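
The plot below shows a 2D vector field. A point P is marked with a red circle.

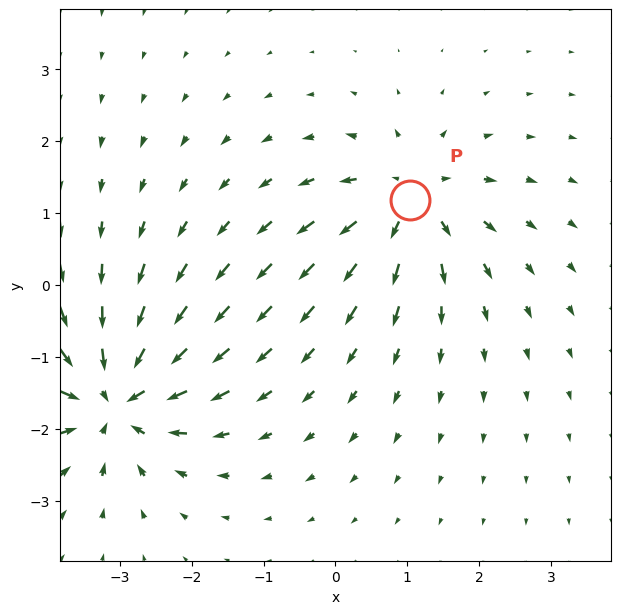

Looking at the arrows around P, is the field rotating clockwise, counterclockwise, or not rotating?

Near P at (1.0, 1.2) the arrows show no circulation. The curl there is ≈0.

not rotating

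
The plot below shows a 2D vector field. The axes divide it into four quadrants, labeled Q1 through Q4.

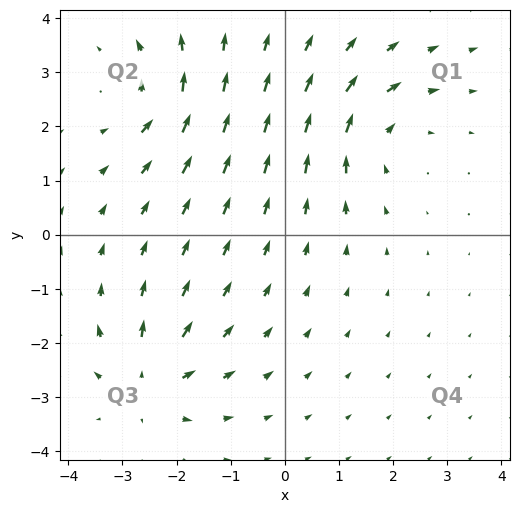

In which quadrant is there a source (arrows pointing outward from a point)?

The source sits at approximately (-2.5, -2.7), which lies in quadrant Q3. The divergence there is about +6, positive as expected for a source.

Q3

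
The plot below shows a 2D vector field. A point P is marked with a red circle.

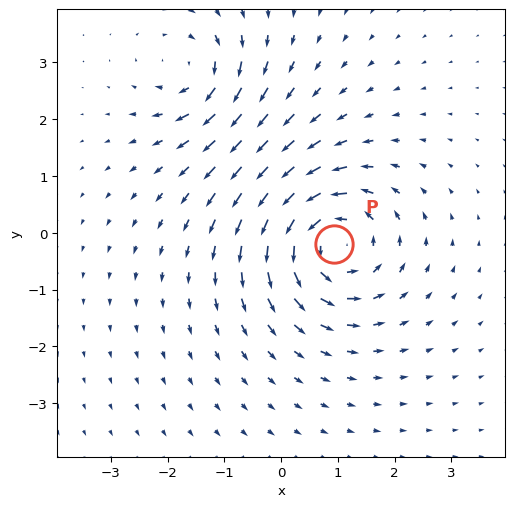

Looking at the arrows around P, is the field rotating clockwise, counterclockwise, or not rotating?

Near P at (0.9, -0.2) the arrows circulate counterclockwise. The curl (z-component) there is about +5; positive curl means counterclockwise rotation.

counterclockwise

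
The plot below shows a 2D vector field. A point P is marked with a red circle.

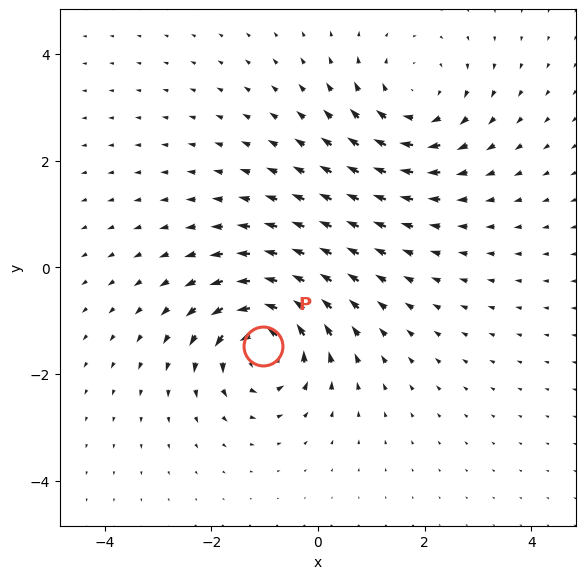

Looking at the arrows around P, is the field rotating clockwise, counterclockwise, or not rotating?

Near P at (-1.0, -1.5) the arrows circulate counterclockwise. The curl (z-component) there is about +6; positive curl means counterclockwise rotation.

counterclockwise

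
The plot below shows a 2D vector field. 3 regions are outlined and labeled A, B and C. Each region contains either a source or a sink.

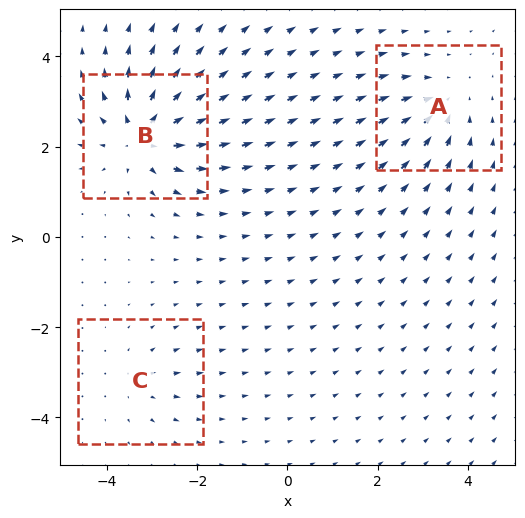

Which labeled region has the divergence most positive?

Divergence at each region's feature centre — A: about -4, B: about +6, C: about +3. Region B is most positive.

B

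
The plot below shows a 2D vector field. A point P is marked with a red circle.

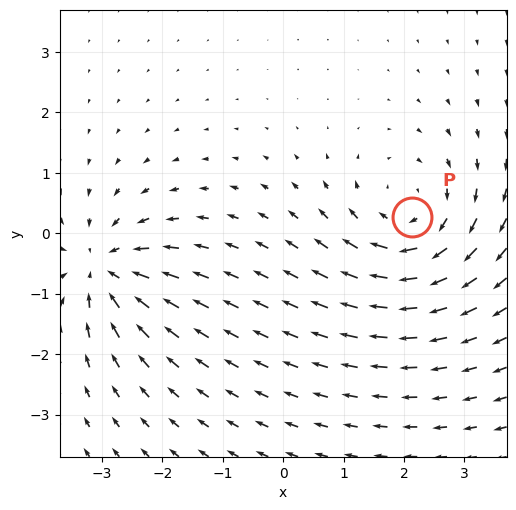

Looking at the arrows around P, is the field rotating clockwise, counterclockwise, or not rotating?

Near P at (2.1, 0.3) the arrows circulate clockwise. The curl (z-component) there is about -4; negative curl means clockwise rotation.

clockwise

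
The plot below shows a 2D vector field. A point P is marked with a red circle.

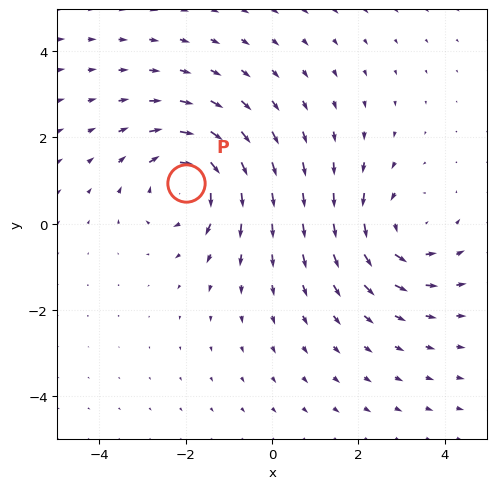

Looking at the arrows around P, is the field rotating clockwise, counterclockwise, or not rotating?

clockwise

Near P at (-2.0, 1.0) the arrows circulate clockwise. The curl (z-component) there is about -4; negative curl means clockwise rotation.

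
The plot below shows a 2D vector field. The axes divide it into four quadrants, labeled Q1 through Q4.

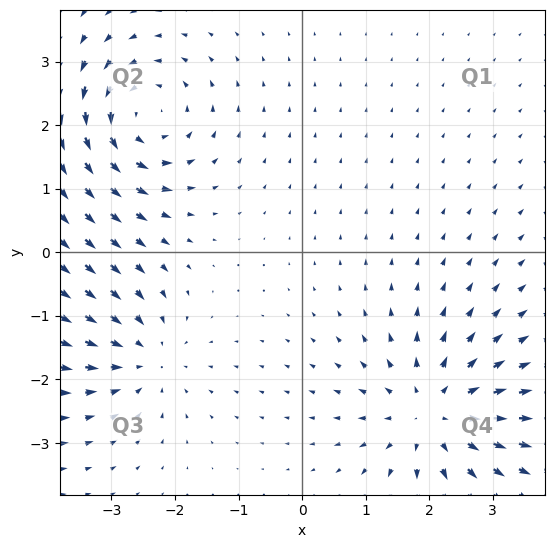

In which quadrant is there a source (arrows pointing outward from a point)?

The source sits at approximately (2.1, -2.5), which lies in quadrant Q4. The divergence there is about +5, positive as expected for a source.

Q4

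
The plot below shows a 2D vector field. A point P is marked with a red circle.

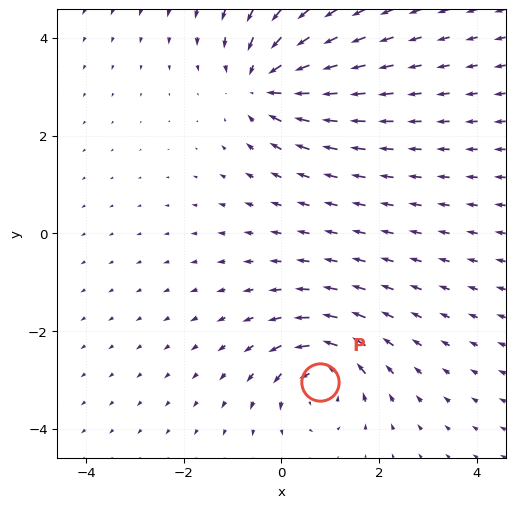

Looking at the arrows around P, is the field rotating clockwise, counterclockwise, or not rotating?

Near P at (0.8, -3.0) the arrows circulate counterclockwise. The curl (z-component) there is about +5; positive curl means counterclockwise rotation.

counterclockwise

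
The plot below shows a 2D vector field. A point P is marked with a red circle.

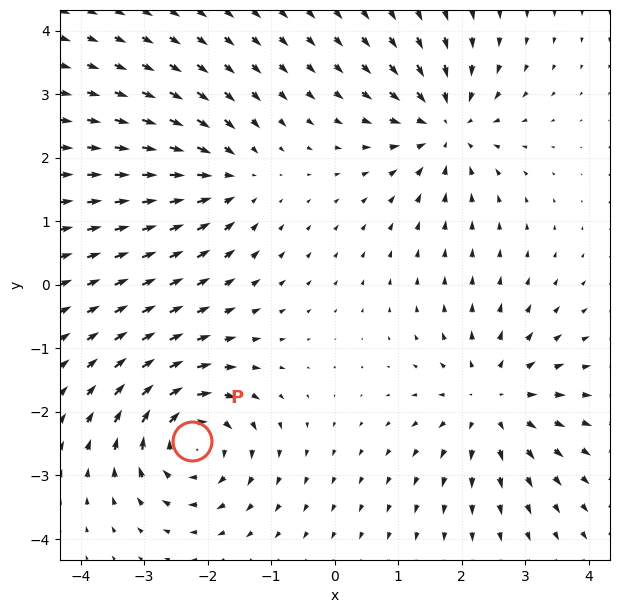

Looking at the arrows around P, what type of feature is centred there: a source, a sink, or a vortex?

vortex

At P (-2.2, -2.5) the arrows circulate clockwise. Divergence ≈0, curl about -5 — near-zero divergence with nonzero curl is a vortex.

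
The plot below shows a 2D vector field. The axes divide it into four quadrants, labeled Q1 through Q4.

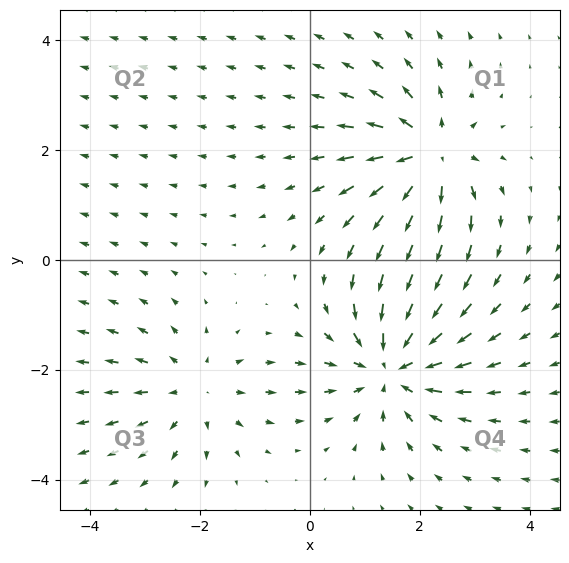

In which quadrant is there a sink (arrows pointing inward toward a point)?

The sink sits at approximately (1.5, -1.9), which lies in quadrant Q4. The divergence there is about -4, negative as expected for a sink.

Q4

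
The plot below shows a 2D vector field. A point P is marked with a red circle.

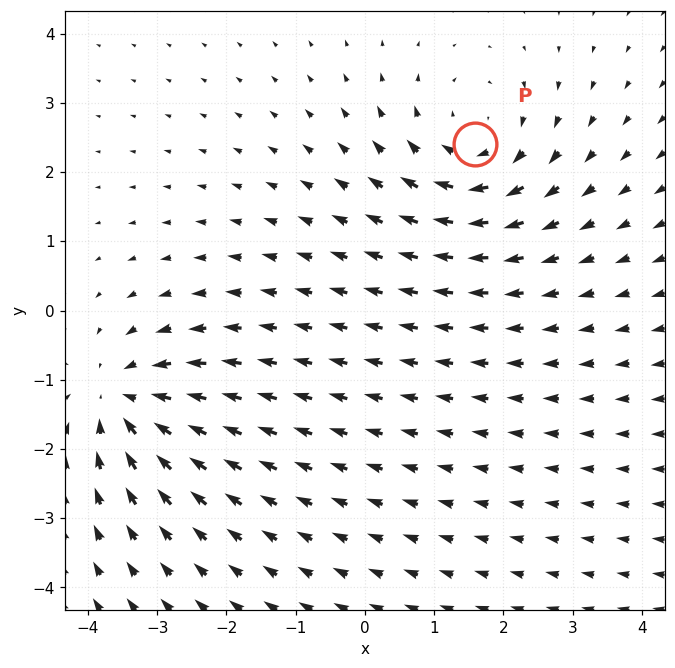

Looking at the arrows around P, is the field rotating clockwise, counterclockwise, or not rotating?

Near P at (1.6, 2.4) the arrows circulate clockwise. The curl (z-component) there is about -4; negative curl means clockwise rotation.

clockwise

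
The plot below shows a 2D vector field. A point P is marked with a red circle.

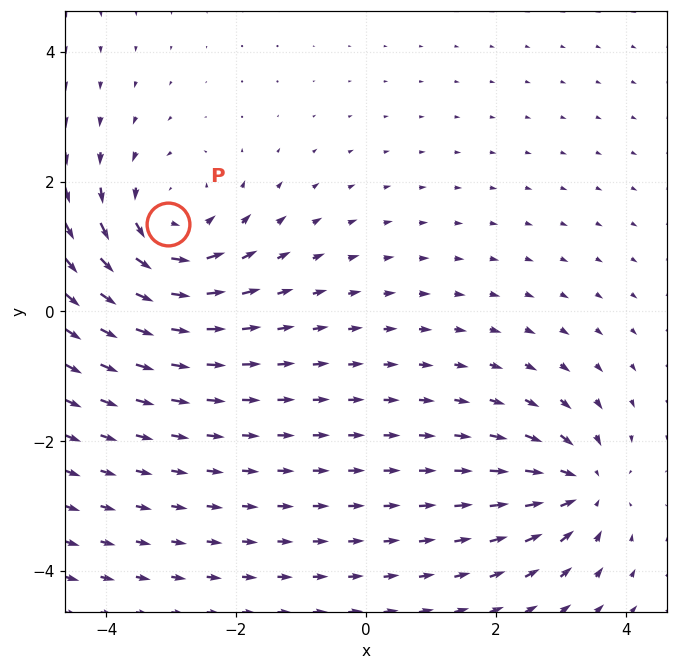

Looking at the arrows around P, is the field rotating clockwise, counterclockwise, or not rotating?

counterclockwise

Near P at (-3.1, 1.4) the arrows circulate counterclockwise. The curl (z-component) there is about +4; positive curl means counterclockwise rotation.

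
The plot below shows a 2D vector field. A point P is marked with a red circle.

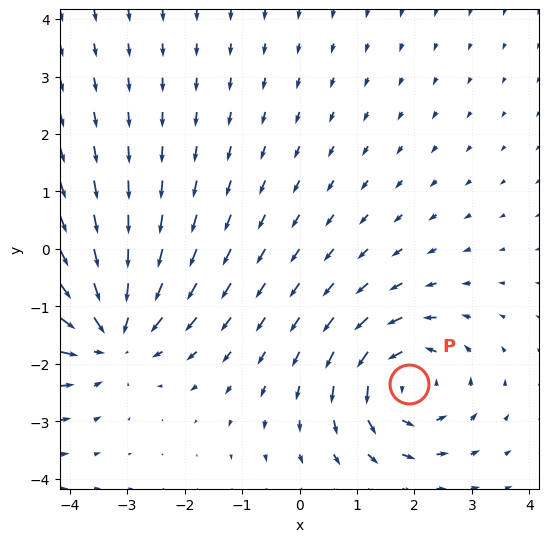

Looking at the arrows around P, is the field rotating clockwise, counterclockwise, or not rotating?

counterclockwise

Near P at (1.9, -2.4) the arrows circulate counterclockwise. The curl (z-component) there is about +4; positive curl means counterclockwise rotation.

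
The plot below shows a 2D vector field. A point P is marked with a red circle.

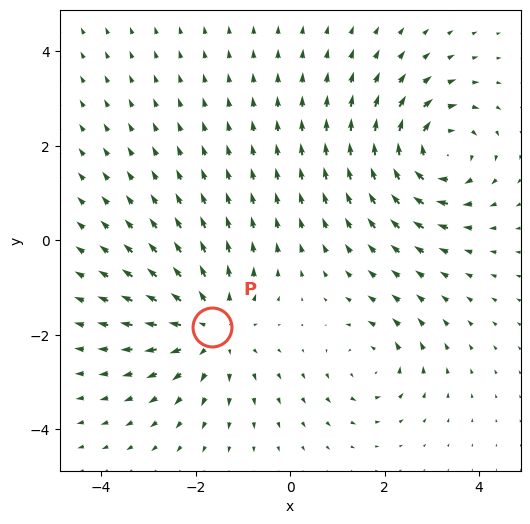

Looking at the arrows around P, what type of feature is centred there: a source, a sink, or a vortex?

source

At P (-1.7, -1.8) the arrows spread outward. Divergence about +4, curl ≈0 — positive divergence with near-zero curl is a source.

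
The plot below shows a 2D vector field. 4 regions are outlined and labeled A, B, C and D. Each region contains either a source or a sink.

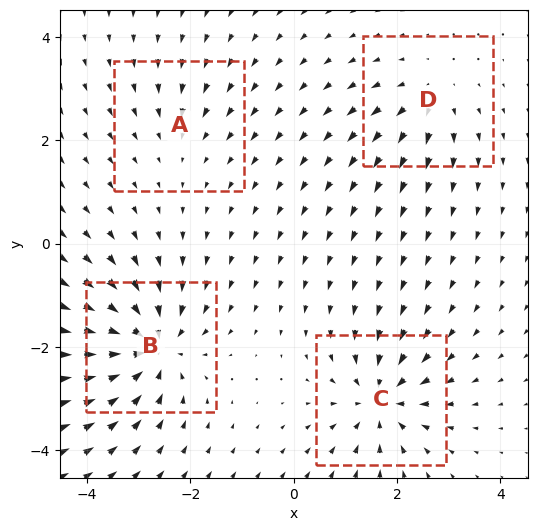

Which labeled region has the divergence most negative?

B

Divergence at each region's feature centre — A: about -3, B: about -8, C: about -7, D: about +4. Region B is most negative.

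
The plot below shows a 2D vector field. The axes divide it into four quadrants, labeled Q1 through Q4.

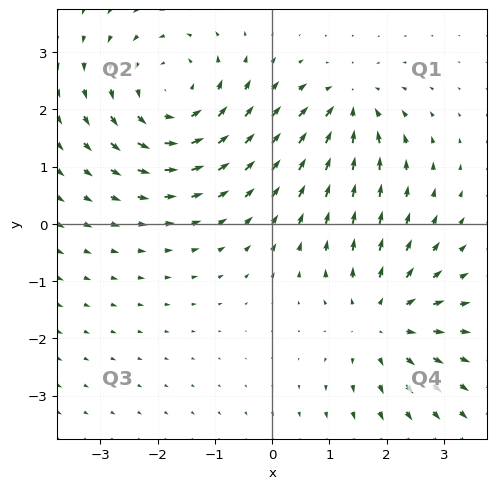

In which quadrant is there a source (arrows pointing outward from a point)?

Q4

The source sits at approximately (1.9, -1.7), which lies in quadrant Q4. The divergence there is about +3, positive as expected for a source.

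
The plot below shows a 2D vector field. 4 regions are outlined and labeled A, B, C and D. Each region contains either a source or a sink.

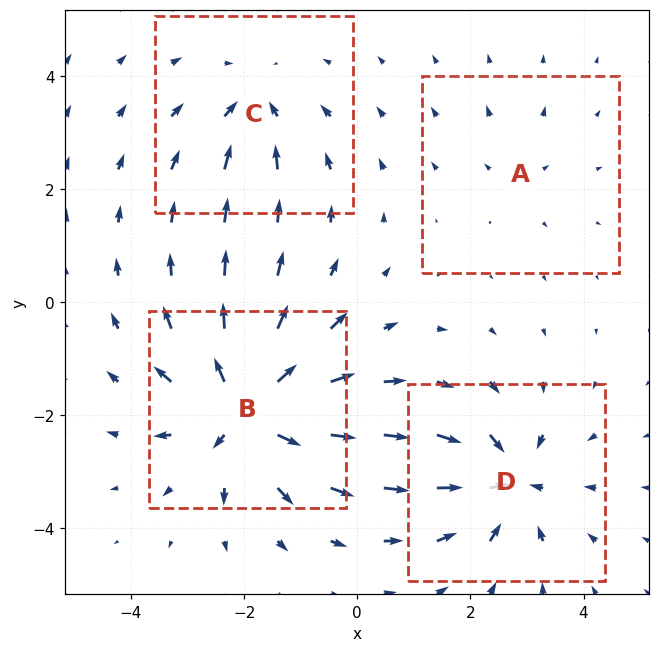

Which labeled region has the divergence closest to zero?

A

Divergence at each region's feature centre — A: about +2, B: about +8, C: about -4, D: about -6. Region A is closest to zero.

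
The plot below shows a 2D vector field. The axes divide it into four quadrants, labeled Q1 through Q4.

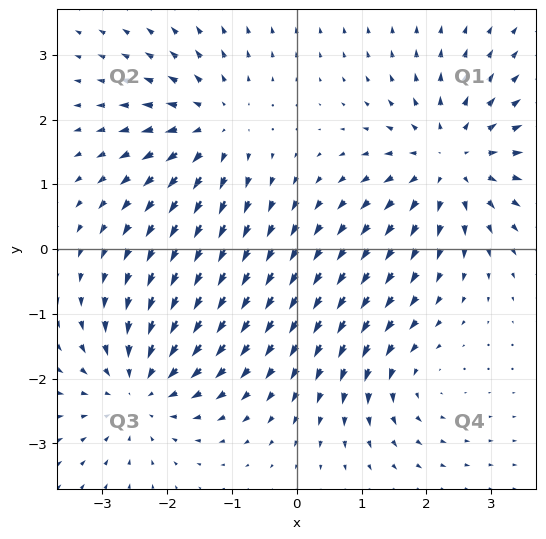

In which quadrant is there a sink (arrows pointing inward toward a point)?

The sink sits at approximately (-2.4, -2.1), which lies in quadrant Q3. The divergence there is about -4, negative as expected for a sink.

Q3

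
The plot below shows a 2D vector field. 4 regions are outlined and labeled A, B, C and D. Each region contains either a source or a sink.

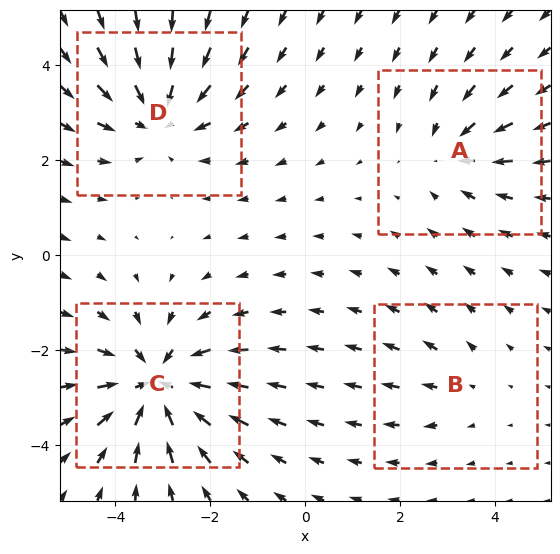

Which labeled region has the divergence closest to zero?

B

Divergence at each region's feature centre — A: about -3, B: about +2, C: about -6, D: about -5. Region B is closest to zero.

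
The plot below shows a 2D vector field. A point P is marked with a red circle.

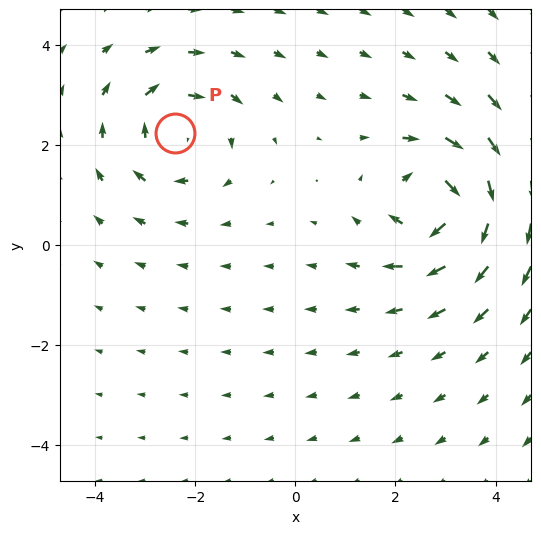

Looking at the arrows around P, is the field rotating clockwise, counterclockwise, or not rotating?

Near P at (-2.4, 2.2) the arrows circulate clockwise. The curl (z-component) there is about -3; negative curl means clockwise rotation.

clockwise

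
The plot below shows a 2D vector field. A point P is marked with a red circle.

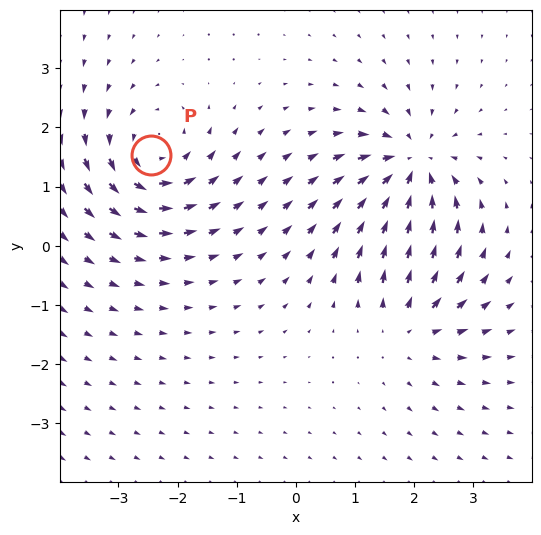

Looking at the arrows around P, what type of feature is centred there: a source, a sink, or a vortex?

At P (-2.5, 1.5) the arrows circulate counterclockwise. Divergence ≈0, curl about +5 — near-zero divergence with nonzero curl is a vortex.

vortex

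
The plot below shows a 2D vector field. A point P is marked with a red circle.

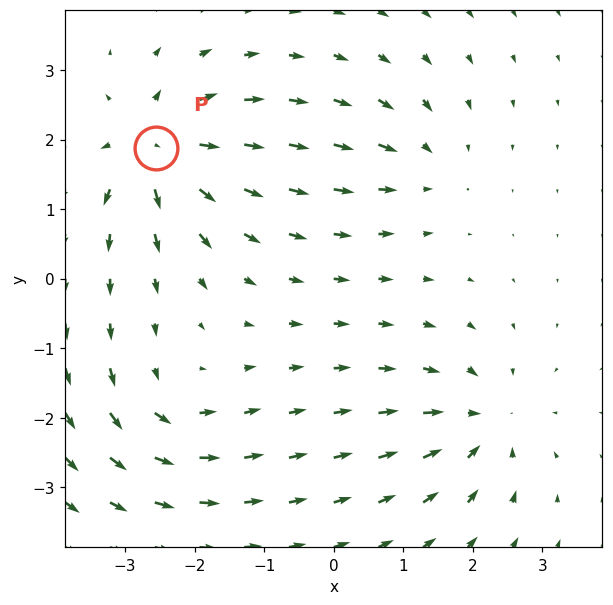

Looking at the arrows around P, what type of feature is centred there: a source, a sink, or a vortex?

At P (-2.6, 1.9) the arrows spread outward. Divergence about +7, curl ≈0 — positive divergence with near-zero curl is a source.

source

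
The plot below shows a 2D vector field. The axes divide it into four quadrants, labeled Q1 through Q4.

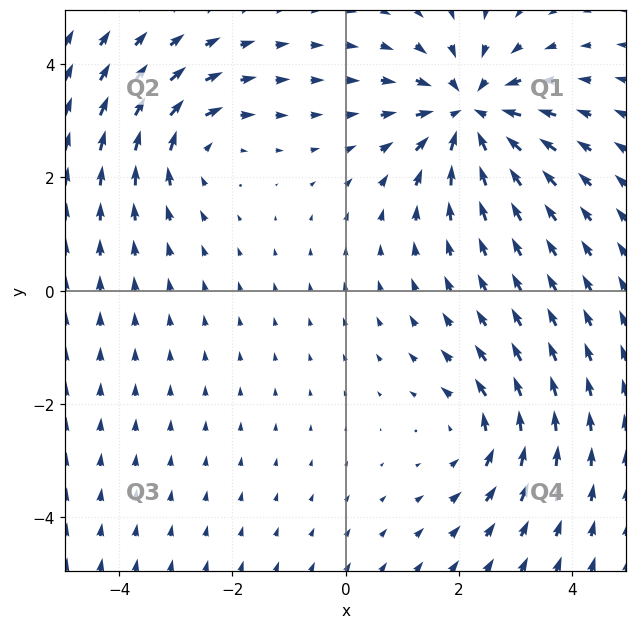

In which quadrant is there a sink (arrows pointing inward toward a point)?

Q1

The sink sits at approximately (2.2, 3.1), which lies in quadrant Q1. The divergence there is about -5, negative as expected for a sink.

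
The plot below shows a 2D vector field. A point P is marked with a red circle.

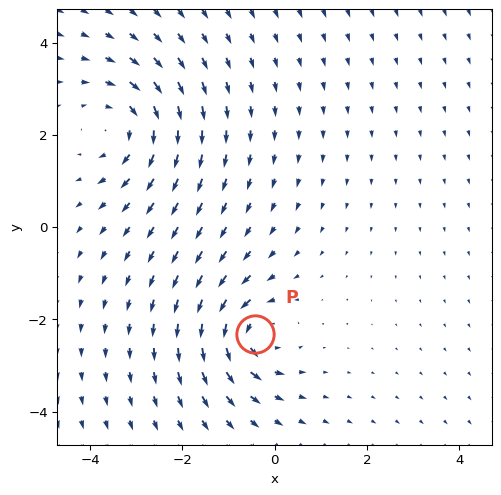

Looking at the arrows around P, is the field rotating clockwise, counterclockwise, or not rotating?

Near P at (-0.4, -2.3) the arrows circulate counterclockwise. The curl (z-component) there is about +4; positive curl means counterclockwise rotation.

counterclockwise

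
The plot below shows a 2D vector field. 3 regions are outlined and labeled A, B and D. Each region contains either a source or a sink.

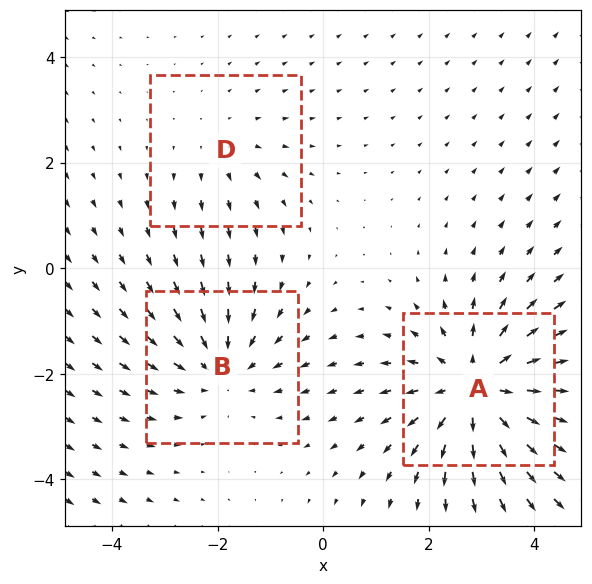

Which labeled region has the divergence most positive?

Divergence at each region's feature centre — A: about +4, B: about -3, D: about +2. Region A is most positive.

A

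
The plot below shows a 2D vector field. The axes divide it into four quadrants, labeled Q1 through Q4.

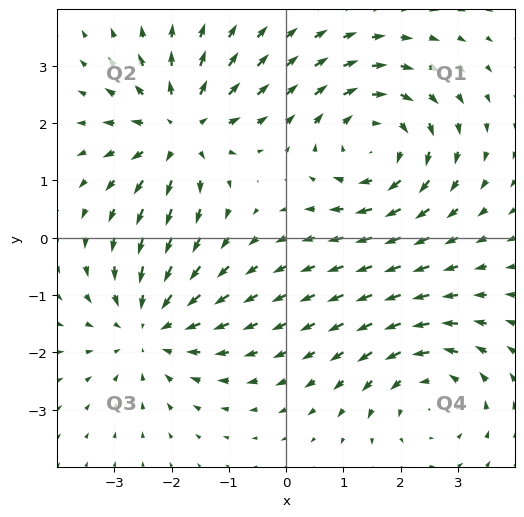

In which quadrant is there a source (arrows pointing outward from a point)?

The source sits at approximately (-1.8, 1.9), which lies in quadrant Q2. The divergence there is about +4, positive as expected for a source.

Q2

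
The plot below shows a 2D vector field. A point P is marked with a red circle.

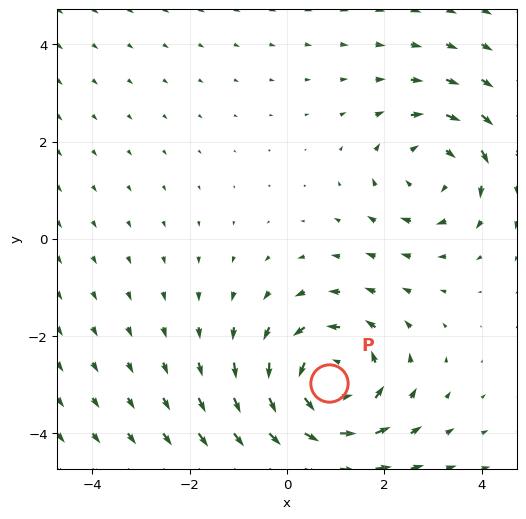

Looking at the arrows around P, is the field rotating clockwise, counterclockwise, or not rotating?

counterclockwise

Near P at (0.9, -3.0) the arrows circulate counterclockwise. The curl (z-component) there is about +4; positive curl means counterclockwise rotation.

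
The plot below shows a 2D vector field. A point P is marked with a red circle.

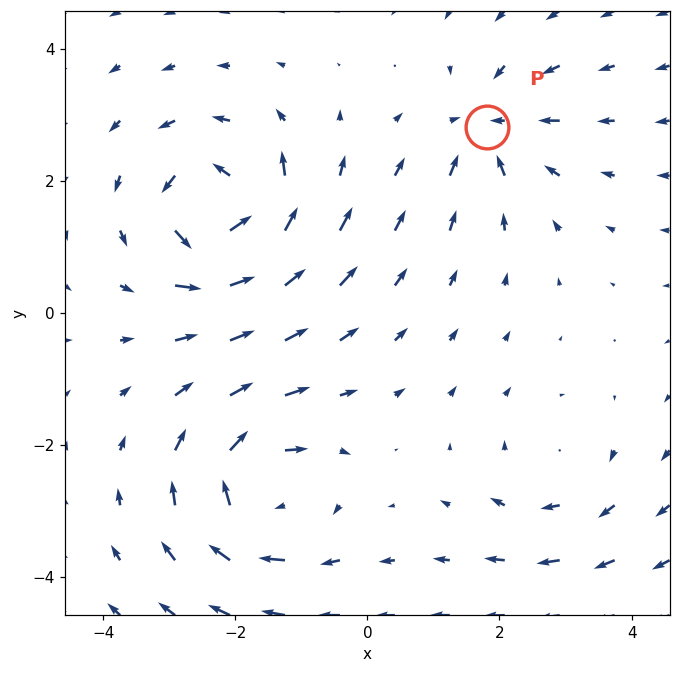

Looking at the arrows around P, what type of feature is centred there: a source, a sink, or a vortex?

sink

At P (1.8, 2.8) the arrows converge inward. Divergence about -4, curl ≈0 — negative divergence with near-zero curl is a sink.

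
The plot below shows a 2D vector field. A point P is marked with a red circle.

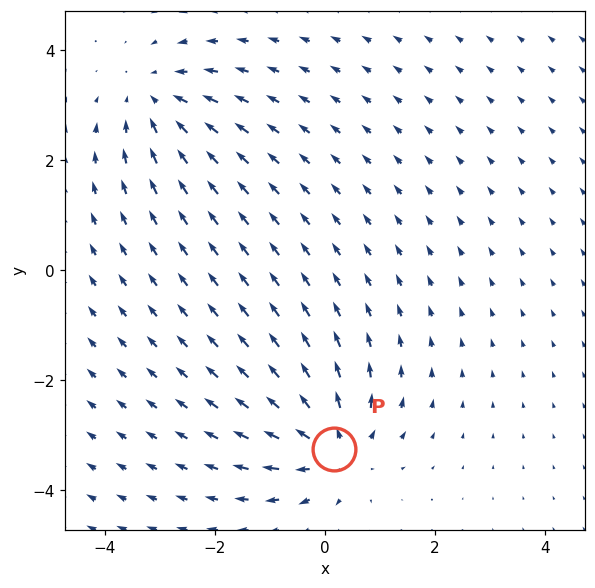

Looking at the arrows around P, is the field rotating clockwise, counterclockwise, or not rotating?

Near P at (0.2, -3.2) the arrows show no circulation. The curl there is ≈0.

not rotating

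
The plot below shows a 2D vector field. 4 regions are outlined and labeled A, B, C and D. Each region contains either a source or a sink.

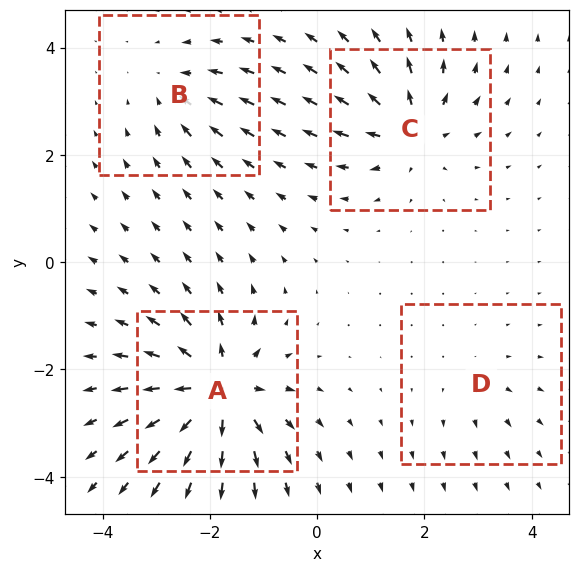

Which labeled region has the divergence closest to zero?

Divergence at each region's feature centre — A: about +9, B: about -4, C: about +6, D: about +2. Region D is closest to zero.

D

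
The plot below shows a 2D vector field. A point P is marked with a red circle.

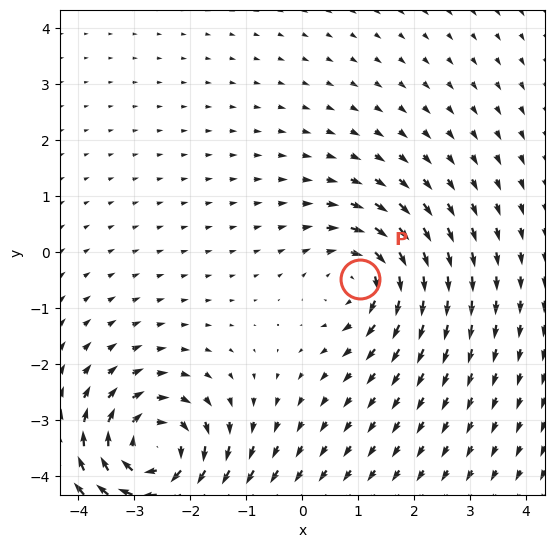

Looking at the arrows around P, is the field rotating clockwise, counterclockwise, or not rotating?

clockwise

Near P at (1.0, -0.5) the arrows circulate clockwise. The curl (z-component) there is about -4; negative curl means clockwise rotation.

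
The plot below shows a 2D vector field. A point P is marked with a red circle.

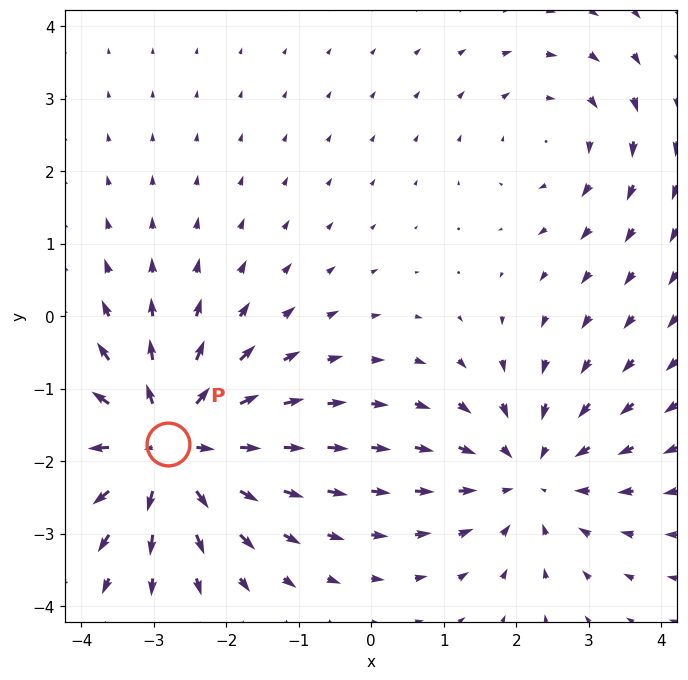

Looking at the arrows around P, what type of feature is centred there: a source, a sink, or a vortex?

At P (-2.8, -1.8) the arrows spread outward. Divergence about +5, curl ≈0 — positive divergence with near-zero curl is a source.

source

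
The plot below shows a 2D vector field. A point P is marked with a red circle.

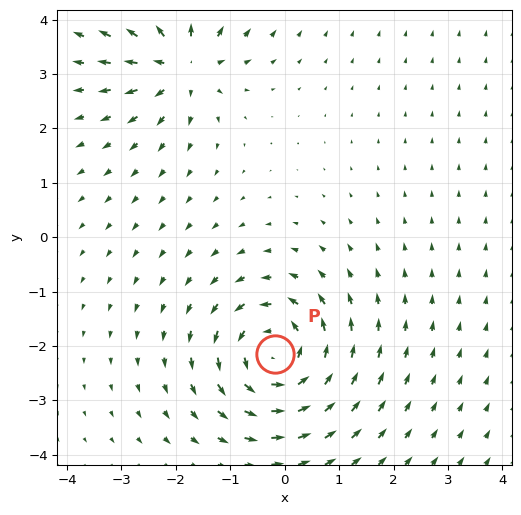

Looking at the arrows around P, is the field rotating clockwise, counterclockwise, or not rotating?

Near P at (-0.2, -2.1) the arrows circulate counterclockwise. The curl (z-component) there is about +4; positive curl means counterclockwise rotation.

counterclockwise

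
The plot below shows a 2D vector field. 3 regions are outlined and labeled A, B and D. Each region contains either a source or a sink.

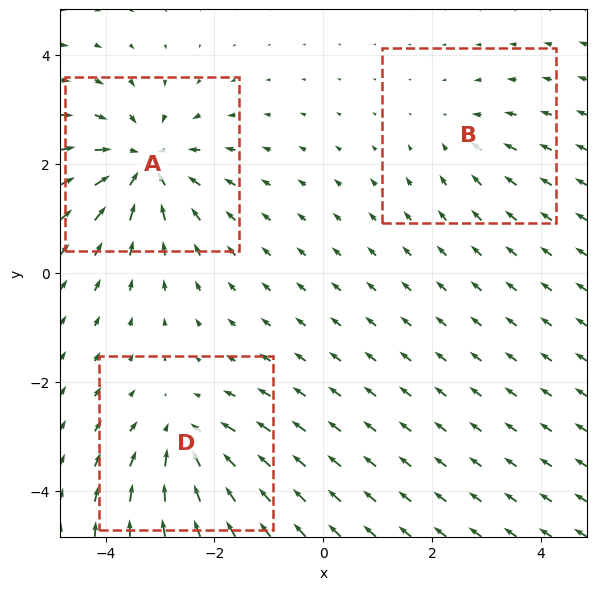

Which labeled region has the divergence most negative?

A

Divergence at each region's feature centre — A: about -5, B: about -2, D: about -4. Region A is most negative.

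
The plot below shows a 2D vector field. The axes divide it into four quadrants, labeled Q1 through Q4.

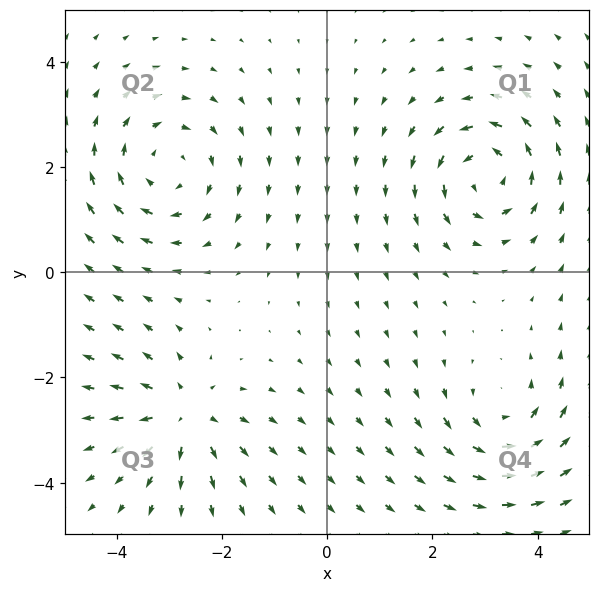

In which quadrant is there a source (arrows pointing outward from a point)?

The source sits at approximately (-2.7, -2.7), which lies in quadrant Q3. The divergence there is about +4, positive as expected for a source.

Q3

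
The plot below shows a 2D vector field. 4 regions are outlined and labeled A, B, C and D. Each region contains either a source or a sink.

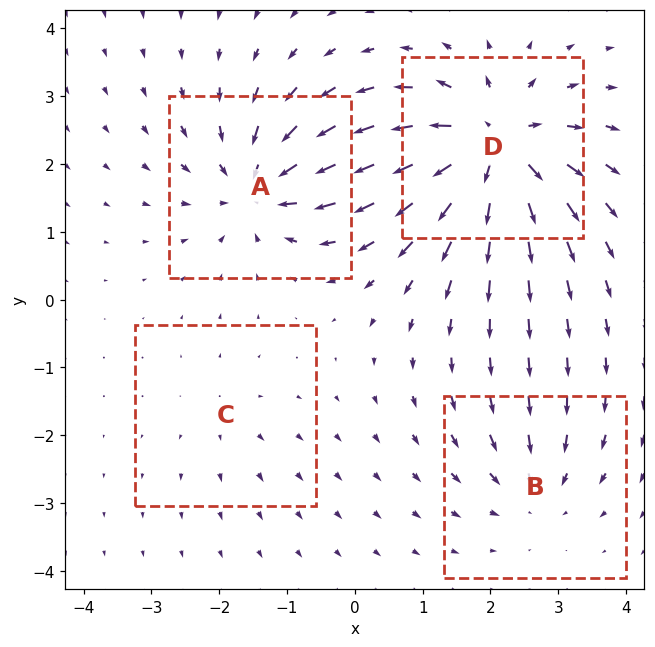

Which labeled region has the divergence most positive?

Divergence at each region's feature centre — A: about -6, B: about -4, C: about +2, D: about +8. Region D is most positive.

D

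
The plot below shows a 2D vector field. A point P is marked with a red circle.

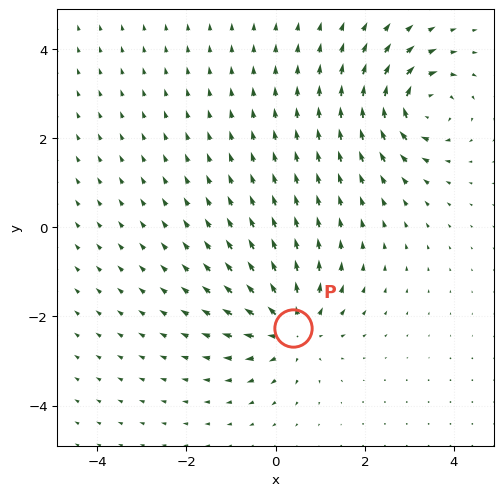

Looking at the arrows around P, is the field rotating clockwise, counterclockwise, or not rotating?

not rotating

Near P at (0.4, -2.3) the arrows show no circulation. The curl there is ≈0.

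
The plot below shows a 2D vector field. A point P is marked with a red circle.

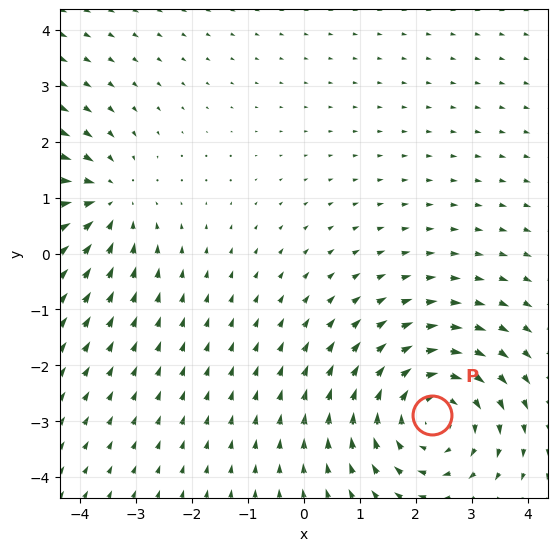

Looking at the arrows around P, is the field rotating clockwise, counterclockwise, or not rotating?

Near P at (2.3, -2.9) the arrows circulate clockwise. The curl (z-component) there is about -4; negative curl means clockwise rotation.

clockwise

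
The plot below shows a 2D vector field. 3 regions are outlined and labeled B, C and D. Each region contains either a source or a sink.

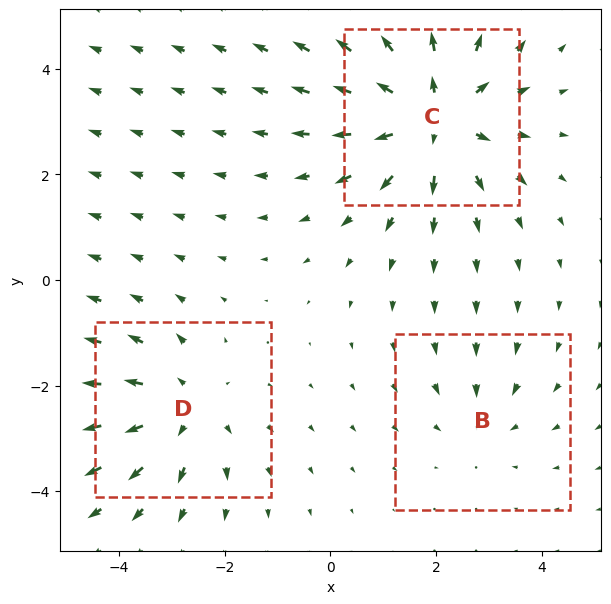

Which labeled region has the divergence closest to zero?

Divergence at each region's feature centre — B: about -2, C: about +4, D: about +3. Region B is closest to zero.

B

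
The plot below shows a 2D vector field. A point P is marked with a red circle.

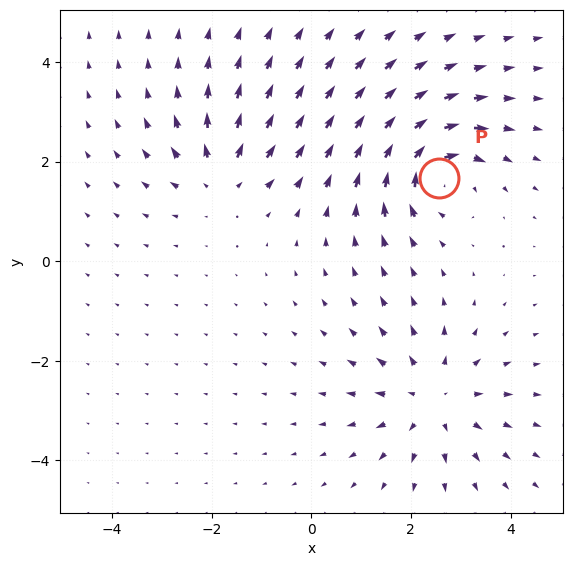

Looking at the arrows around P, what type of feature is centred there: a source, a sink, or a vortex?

vortex

At P (2.6, 1.7) the arrows circulate clockwise. Divergence ≈0, curl about -6 — near-zero divergence with nonzero curl is a vortex.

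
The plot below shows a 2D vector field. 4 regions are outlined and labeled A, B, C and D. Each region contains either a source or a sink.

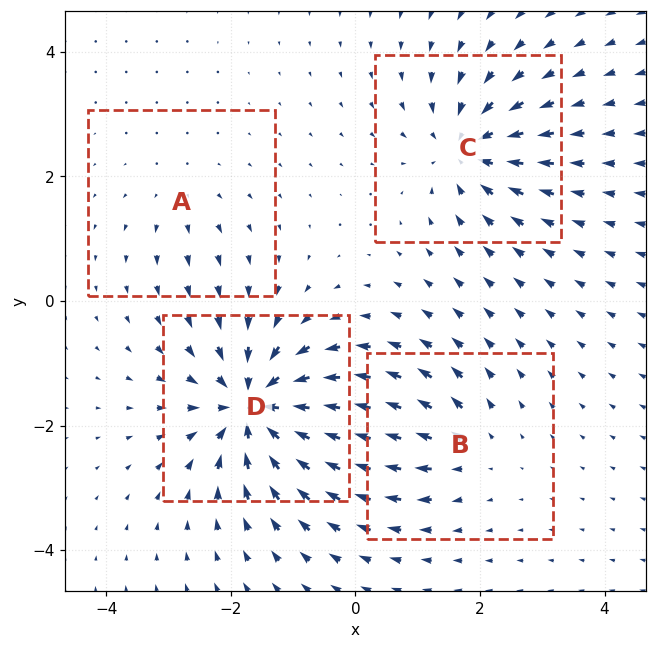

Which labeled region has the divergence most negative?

Divergence at each region's feature centre — A: about +2, B: about +4, C: about -6, D: about -9. Region D is most negative.

D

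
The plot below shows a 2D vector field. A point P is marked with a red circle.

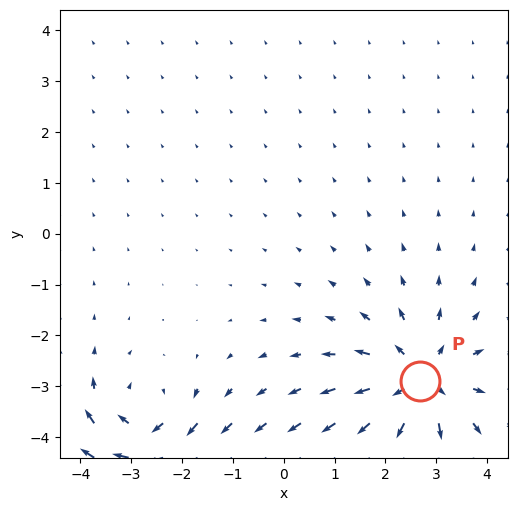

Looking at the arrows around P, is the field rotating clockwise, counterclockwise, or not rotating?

Near P at (2.7, -2.9) the arrows show no circulation. The curl there is ≈0.

not rotating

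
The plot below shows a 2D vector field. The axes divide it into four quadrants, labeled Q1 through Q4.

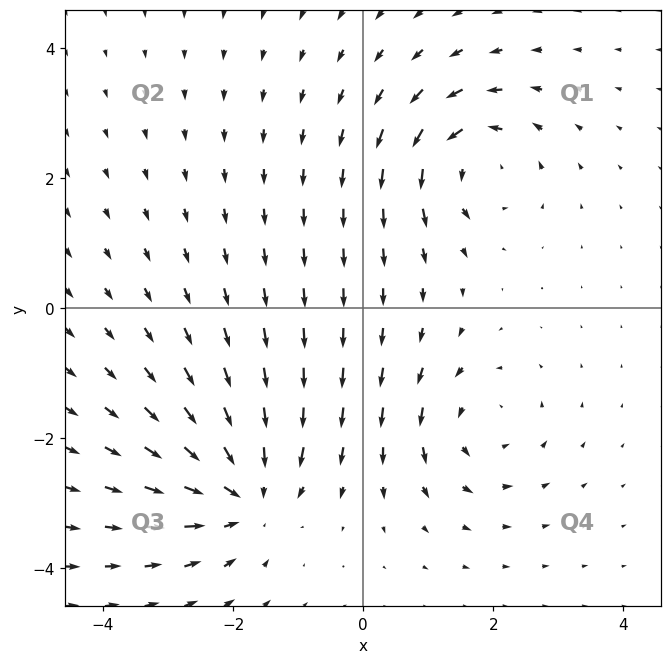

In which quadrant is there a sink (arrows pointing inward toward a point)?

Q3

The sink sits at approximately (-1.8, -2.8), which lies in quadrant Q3. The divergence there is about -5, negative as expected for a sink.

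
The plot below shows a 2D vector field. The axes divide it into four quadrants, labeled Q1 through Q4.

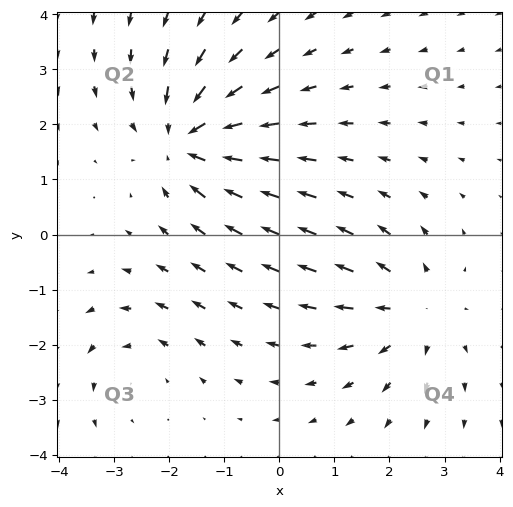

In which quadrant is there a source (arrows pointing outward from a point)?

Q4

The source sits at approximately (2.4, -1.4), which lies in quadrant Q4. The divergence there is about +3, positive as expected for a source.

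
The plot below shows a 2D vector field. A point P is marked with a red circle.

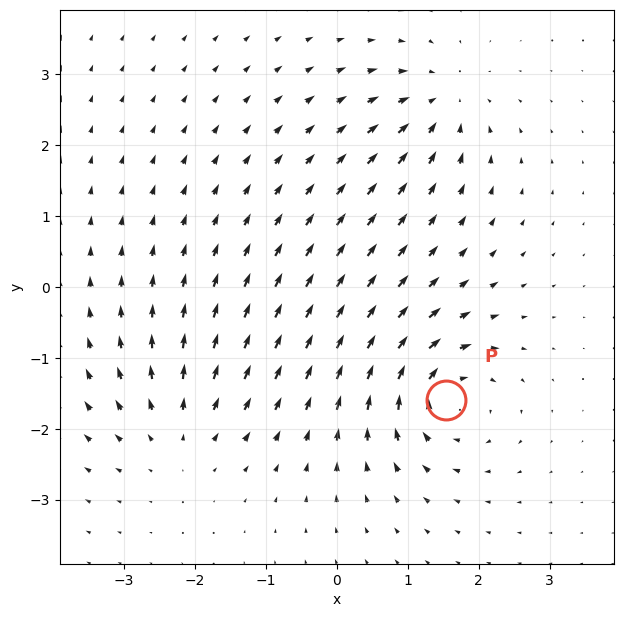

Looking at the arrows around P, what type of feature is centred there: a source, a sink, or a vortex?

vortex

At P (1.5, -1.6) the arrows circulate clockwise. Divergence ≈0, curl about -7 — near-zero divergence with nonzero curl is a vortex.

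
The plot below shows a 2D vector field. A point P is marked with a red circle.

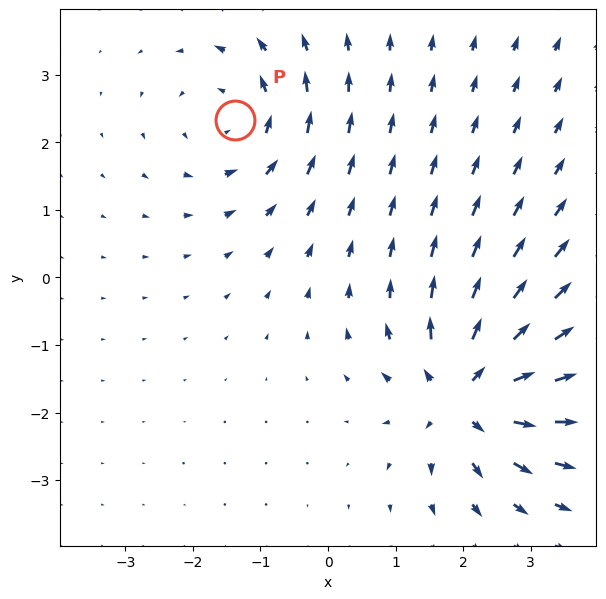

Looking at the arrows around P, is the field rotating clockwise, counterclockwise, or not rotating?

Near P at (-1.4, 2.3) the arrows circulate counterclockwise. The curl (z-component) there is about +4; positive curl means counterclockwise rotation.

counterclockwise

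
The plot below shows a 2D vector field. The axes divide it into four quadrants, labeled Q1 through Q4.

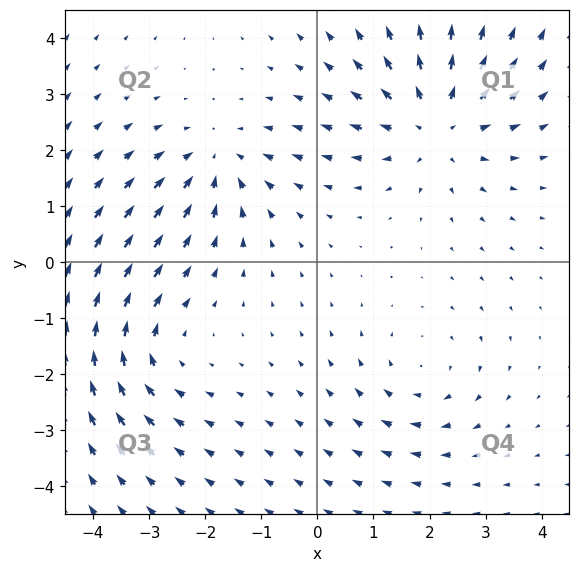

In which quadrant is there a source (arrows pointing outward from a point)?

The source sits at approximately (2.1, 2.5), which lies in quadrant Q1. The divergence there is about +3, positive as expected for a source.

Q1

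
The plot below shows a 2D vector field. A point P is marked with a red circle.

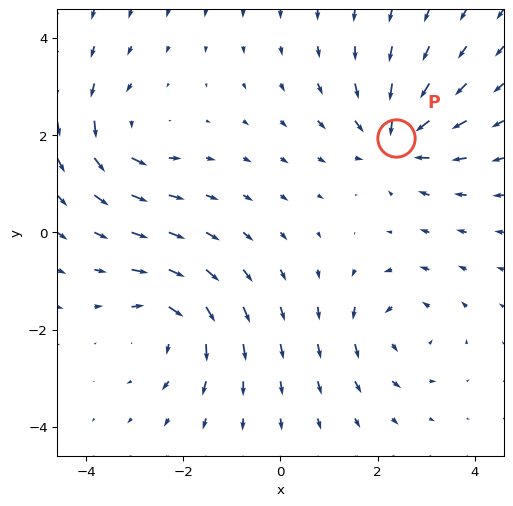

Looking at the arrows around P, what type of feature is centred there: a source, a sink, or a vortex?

sink

At P (2.4, 1.9) the arrows converge inward. Divergence about -4, curl ≈0 — negative divergence with near-zero curl is a sink.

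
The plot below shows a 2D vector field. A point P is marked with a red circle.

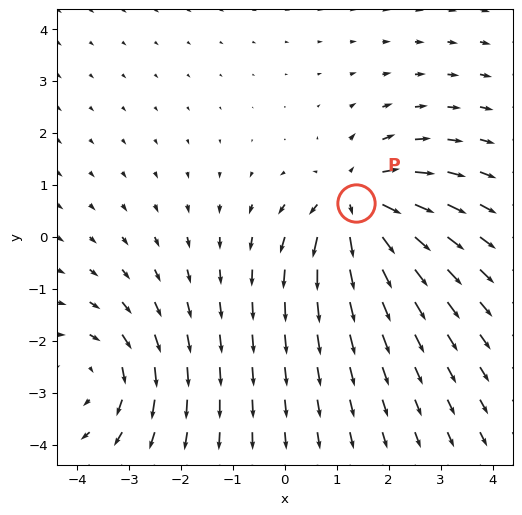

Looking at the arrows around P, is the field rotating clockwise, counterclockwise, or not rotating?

Near P at (1.4, 0.7) the arrows show no circulation. The curl there is ≈0.

not rotating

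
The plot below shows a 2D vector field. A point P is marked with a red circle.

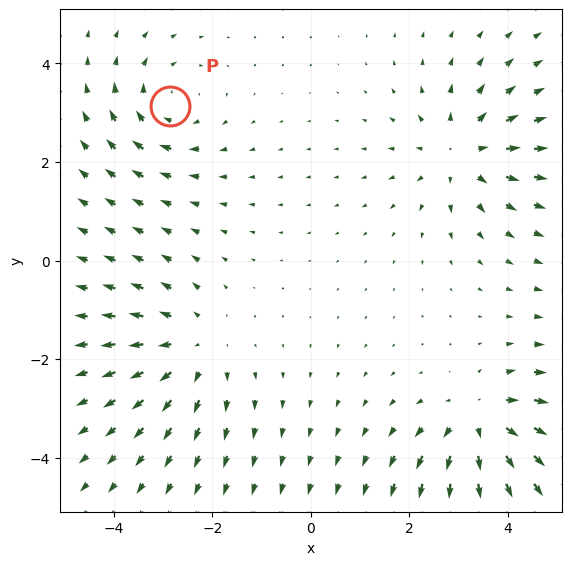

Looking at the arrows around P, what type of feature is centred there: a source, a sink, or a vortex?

vortex

At P (-2.9, 3.1) the arrows circulate clockwise. Divergence ≈0, curl about -3 — near-zero divergence with nonzero curl is a vortex.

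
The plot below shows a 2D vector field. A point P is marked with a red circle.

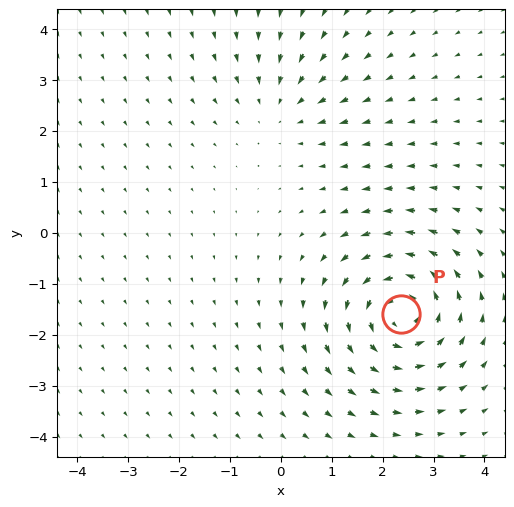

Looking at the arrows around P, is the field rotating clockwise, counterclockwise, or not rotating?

counterclockwise

Near P at (2.4, -1.6) the arrows circulate counterclockwise. The curl (z-component) there is about +5; positive curl means counterclockwise rotation.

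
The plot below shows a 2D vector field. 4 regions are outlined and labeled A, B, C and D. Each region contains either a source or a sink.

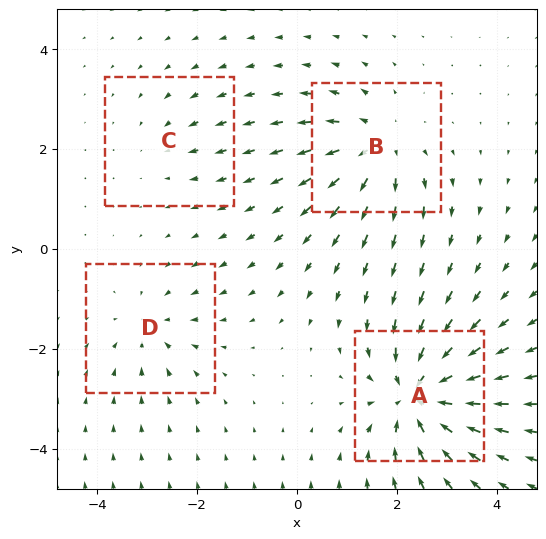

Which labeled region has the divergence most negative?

A

Divergence at each region's feature centre — A: about -8, B: about +6, C: about -2, D: about -4. Region A is most negative.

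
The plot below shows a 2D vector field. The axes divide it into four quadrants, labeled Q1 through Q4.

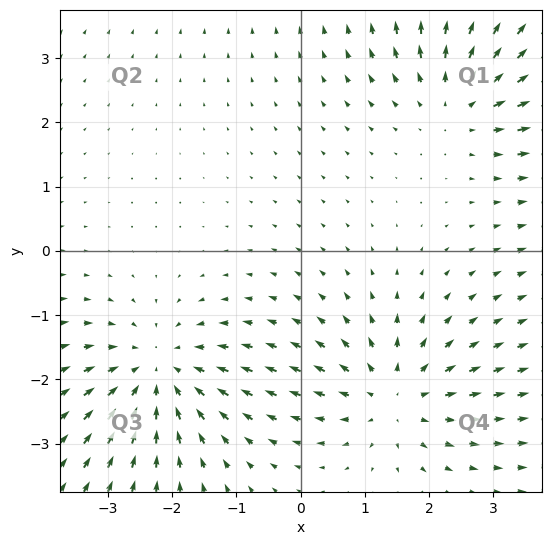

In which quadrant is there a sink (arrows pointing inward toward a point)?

The sink sits at approximately (-2.2, -1.9), which lies in quadrant Q3. The divergence there is about -3, negative as expected for a sink.

Q3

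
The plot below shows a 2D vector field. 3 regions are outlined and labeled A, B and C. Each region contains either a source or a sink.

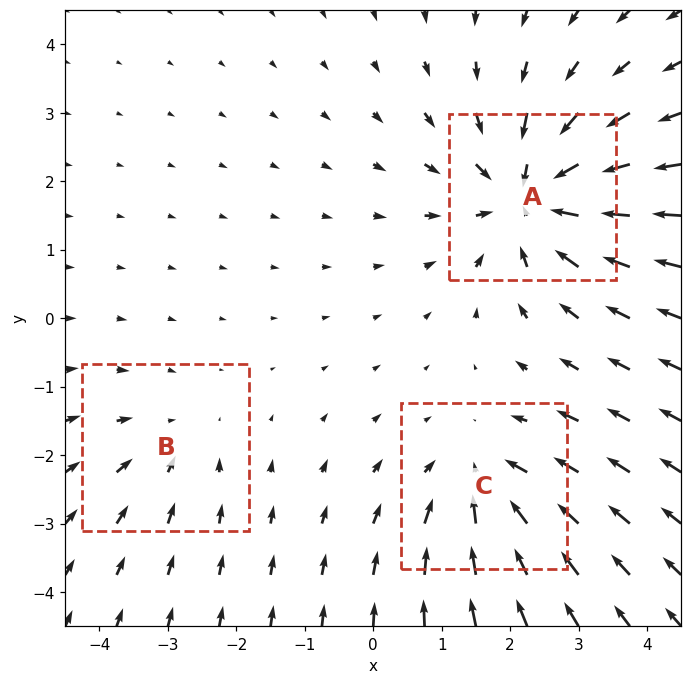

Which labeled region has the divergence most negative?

A

Divergence at each region's feature centre — A: about -5, B: about -2, C: about -3. Region A is most negative.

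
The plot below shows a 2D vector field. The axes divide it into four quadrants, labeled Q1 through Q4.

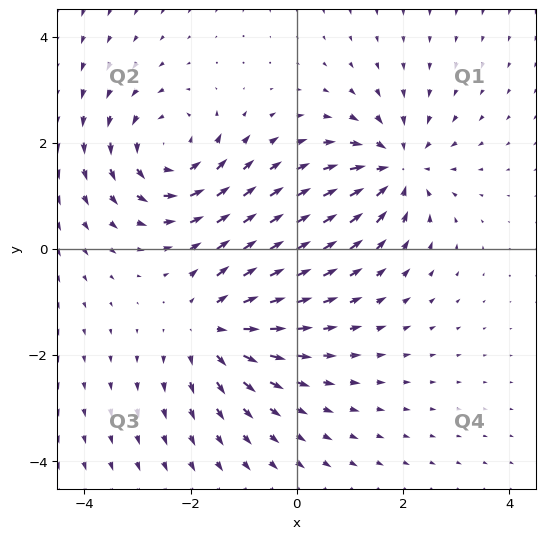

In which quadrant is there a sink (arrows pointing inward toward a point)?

Q1

The sink sits at approximately (1.9, 1.5), which lies in quadrant Q1. The divergence there is about -5, negative as expected for a sink.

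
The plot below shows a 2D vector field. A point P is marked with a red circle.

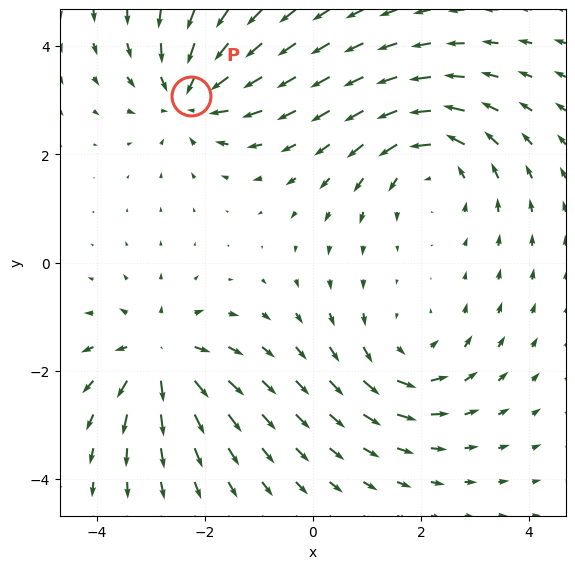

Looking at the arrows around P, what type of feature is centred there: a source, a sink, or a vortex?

sink

At P (-2.3, 3.1) the arrows converge inward. Divergence about -5, curl ≈0 — negative divergence with near-zero curl is a sink.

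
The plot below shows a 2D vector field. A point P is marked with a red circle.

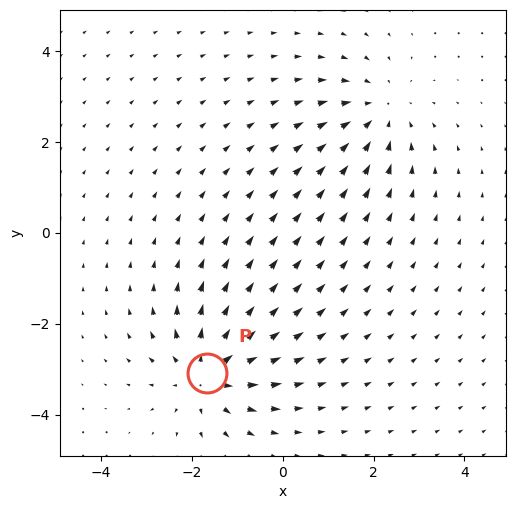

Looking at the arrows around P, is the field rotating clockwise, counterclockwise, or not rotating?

Near P at (-1.7, -3.1) the arrows show no circulation. The curl there is ≈0.

not rotating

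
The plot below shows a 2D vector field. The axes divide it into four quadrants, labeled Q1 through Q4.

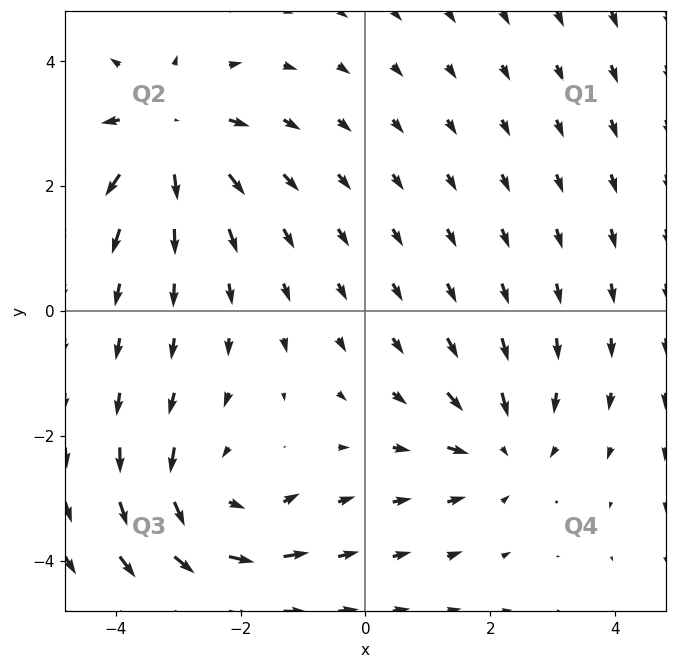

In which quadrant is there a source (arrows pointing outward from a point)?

The source sits at approximately (-3.2, 2.8), which lies in quadrant Q2. The divergence there is about +4, positive as expected for a source.

Q2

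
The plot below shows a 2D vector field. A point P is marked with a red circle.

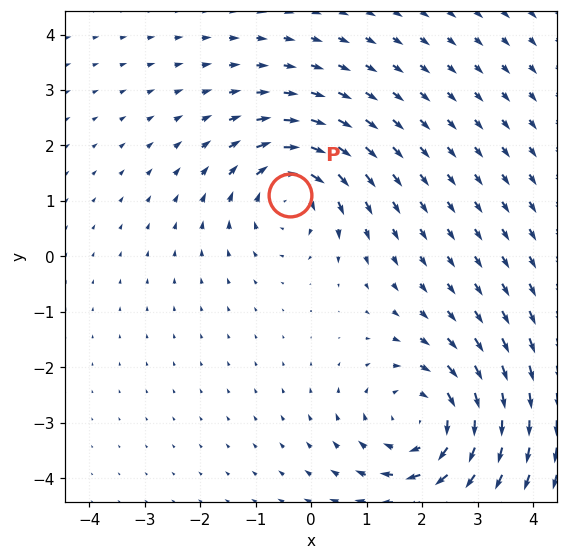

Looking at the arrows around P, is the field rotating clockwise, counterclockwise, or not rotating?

Near P at (-0.4, 1.1) the arrows circulate clockwise. The curl (z-component) there is about -4; negative curl means clockwise rotation.

clockwise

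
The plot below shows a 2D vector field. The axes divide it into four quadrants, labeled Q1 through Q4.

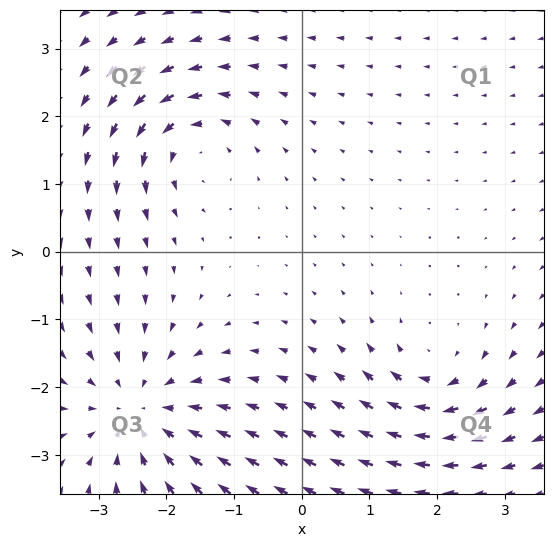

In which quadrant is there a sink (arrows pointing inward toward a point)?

Q3

The sink sits at approximately (-2.4, -2.4), which lies in quadrant Q3. The divergence there is about -4, negative as expected for a sink.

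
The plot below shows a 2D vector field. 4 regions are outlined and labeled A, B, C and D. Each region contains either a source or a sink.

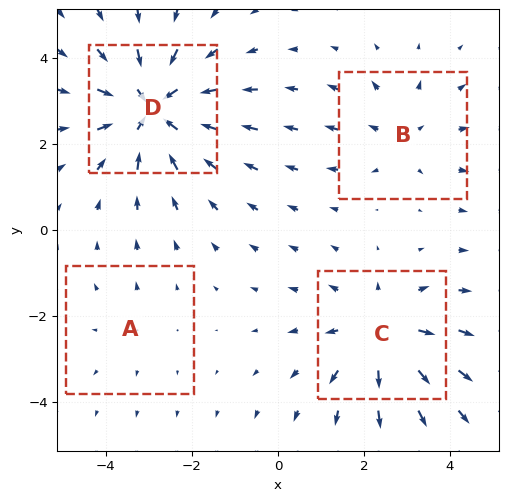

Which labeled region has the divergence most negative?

Divergence at each region's feature centre — A: about +2, B: about +3, C: about +4, D: about -6. Region D is most negative.

D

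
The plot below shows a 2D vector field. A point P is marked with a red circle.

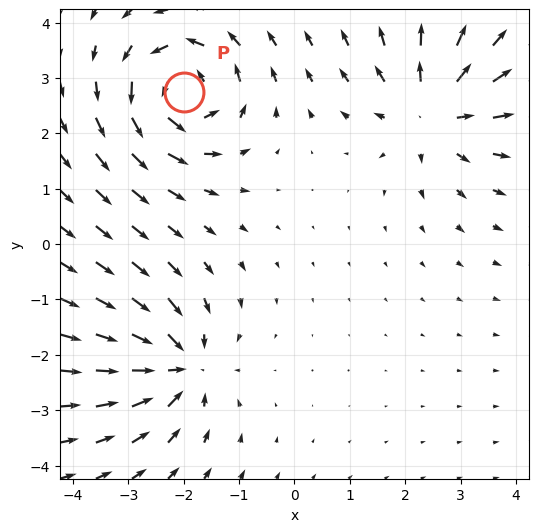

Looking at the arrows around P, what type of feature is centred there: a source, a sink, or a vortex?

At P (-2.0, 2.8) the arrows circulate counterclockwise. Divergence ≈0, curl about +5 — near-zero divergence with nonzero curl is a vortex.

vortex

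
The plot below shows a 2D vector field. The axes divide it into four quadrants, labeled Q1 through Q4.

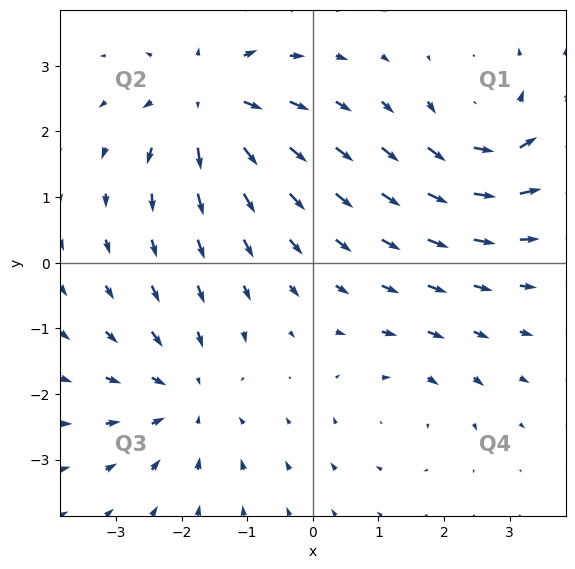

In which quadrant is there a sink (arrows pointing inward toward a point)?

Q3

The sink sits at approximately (-1.9, -2.0), which lies in quadrant Q3. The divergence there is about -4, negative as expected for a sink.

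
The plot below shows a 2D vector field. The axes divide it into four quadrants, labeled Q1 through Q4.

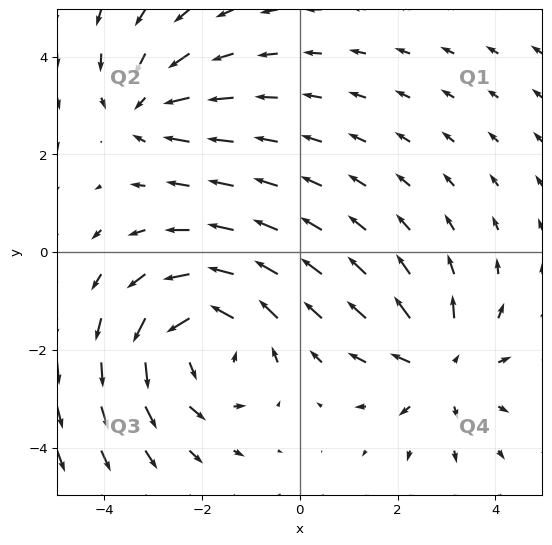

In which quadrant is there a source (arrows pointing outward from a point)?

Q4

The source sits at approximately (2.9, -2.3), which lies in quadrant Q4. The divergence there is about +4, positive as expected for a source.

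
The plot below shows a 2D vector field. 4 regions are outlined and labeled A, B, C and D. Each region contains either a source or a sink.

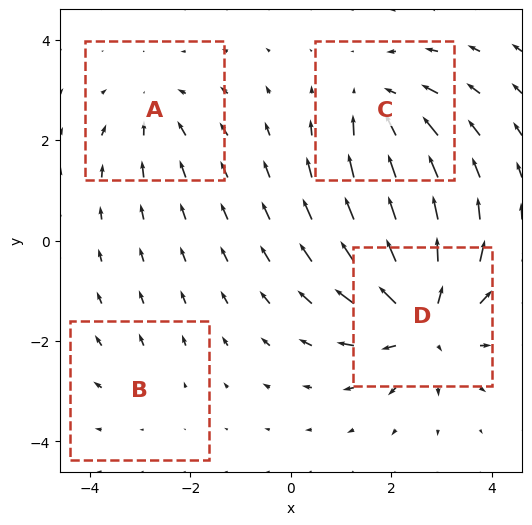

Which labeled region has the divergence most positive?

Divergence at each region's feature centre — A: about -3, B: about +2, C: about -4, D: about +7. Region D is most positive.

D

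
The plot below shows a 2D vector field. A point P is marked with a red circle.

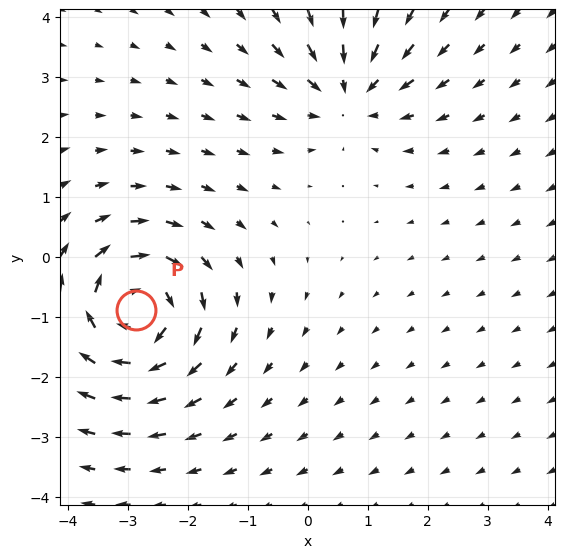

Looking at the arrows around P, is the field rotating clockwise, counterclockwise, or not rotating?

Near P at (-2.9, -0.9) the arrows circulate clockwise. The curl (z-component) there is about -5; negative curl means clockwise rotation.

clockwise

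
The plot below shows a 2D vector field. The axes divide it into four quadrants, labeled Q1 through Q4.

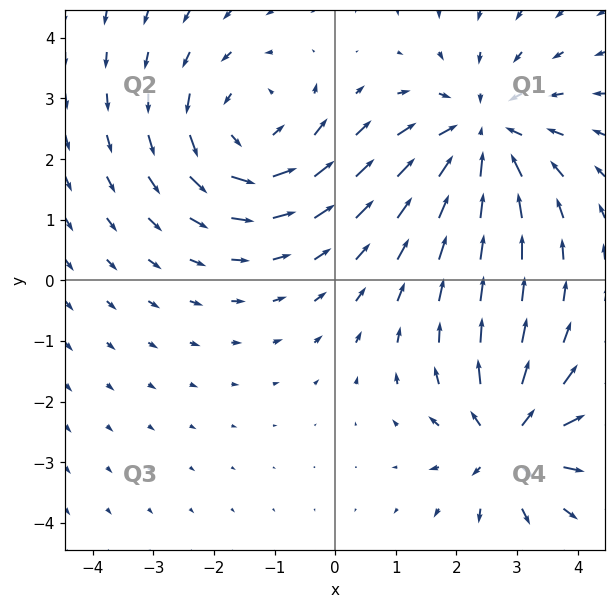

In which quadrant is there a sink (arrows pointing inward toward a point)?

The sink sits at approximately (2.4, 2.4), which lies in quadrant Q1. The divergence there is about -4, negative as expected for a sink.

Q1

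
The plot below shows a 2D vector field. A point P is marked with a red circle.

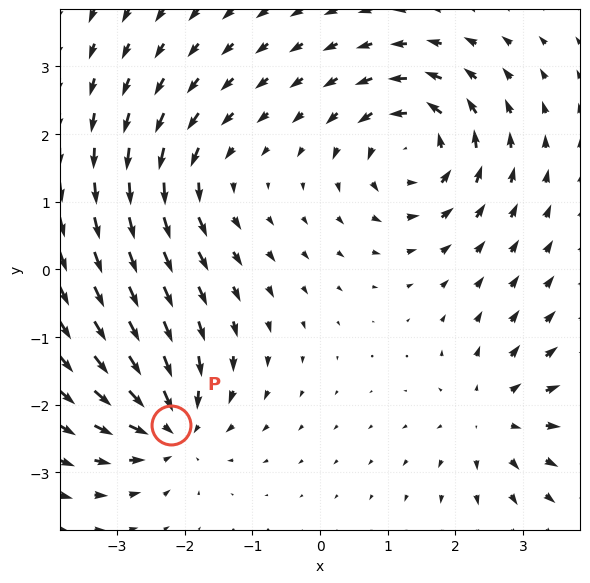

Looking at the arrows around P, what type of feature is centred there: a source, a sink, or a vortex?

sink

At P (-2.2, -2.3) the arrows converge inward. Divergence about -6, curl ≈0 — negative divergence with near-zero curl is a sink.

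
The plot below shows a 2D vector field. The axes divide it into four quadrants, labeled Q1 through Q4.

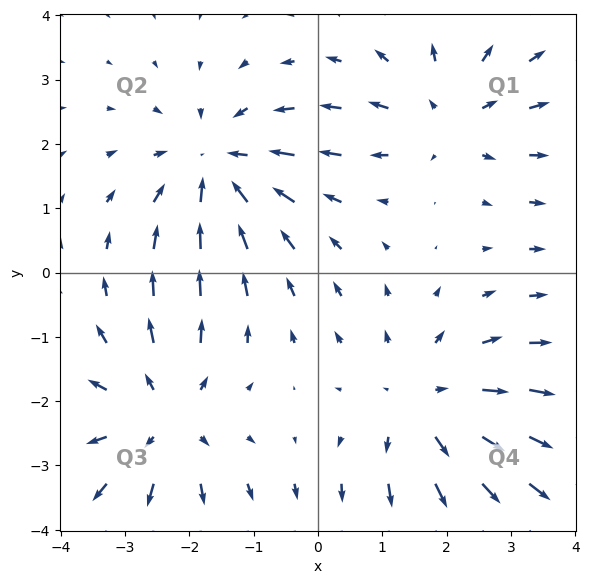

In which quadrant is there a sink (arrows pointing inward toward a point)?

The sink sits at approximately (-1.6, 1.6), which lies in quadrant Q2. The divergence there is about -4, negative as expected for a sink.

Q2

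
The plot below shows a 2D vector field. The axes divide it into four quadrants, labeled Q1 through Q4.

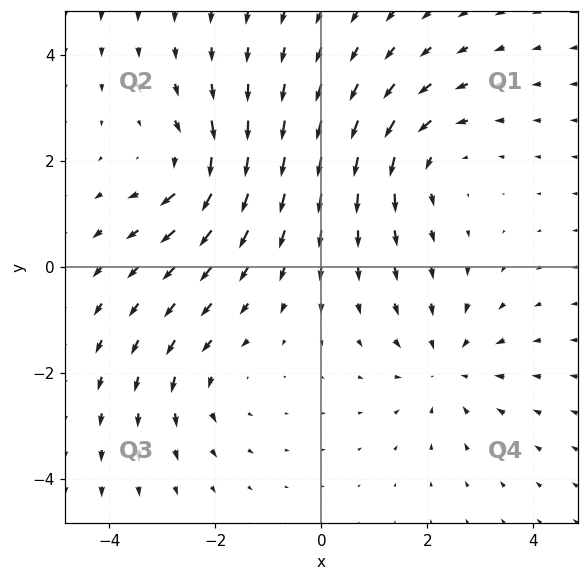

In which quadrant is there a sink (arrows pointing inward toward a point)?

The sink sits at approximately (2.3, -1.9), which lies in quadrant Q4. The divergence there is about -3, negative as expected for a sink.

Q4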